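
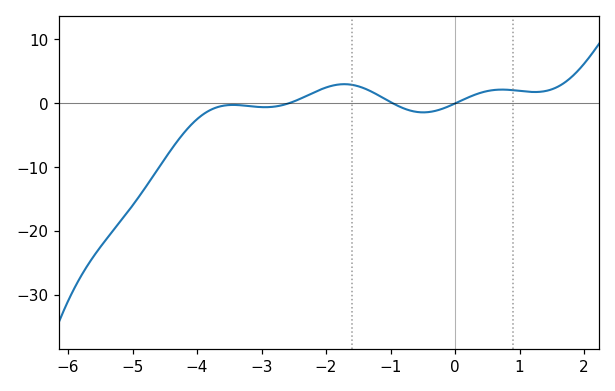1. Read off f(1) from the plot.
1.84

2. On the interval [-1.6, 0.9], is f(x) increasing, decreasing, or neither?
neither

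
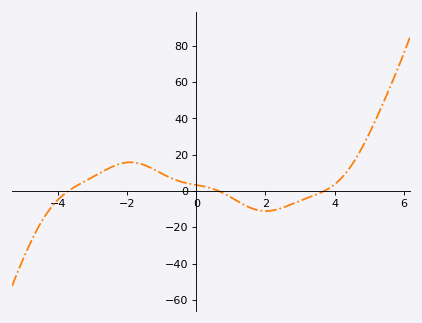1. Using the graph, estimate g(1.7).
-10.2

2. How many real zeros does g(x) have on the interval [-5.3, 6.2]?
3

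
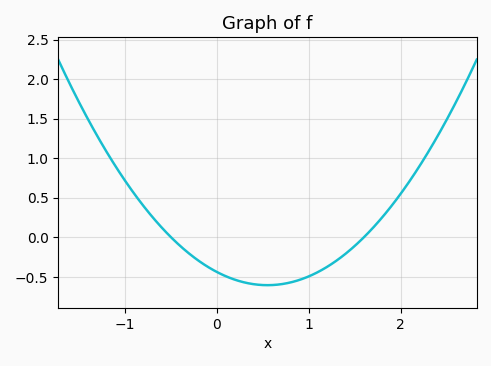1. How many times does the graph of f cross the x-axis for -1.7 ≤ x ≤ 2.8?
2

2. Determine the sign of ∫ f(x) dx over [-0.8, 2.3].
negative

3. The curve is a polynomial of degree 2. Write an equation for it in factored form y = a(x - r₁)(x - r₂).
y = 0.55(x + 0.5)(x - 1.6)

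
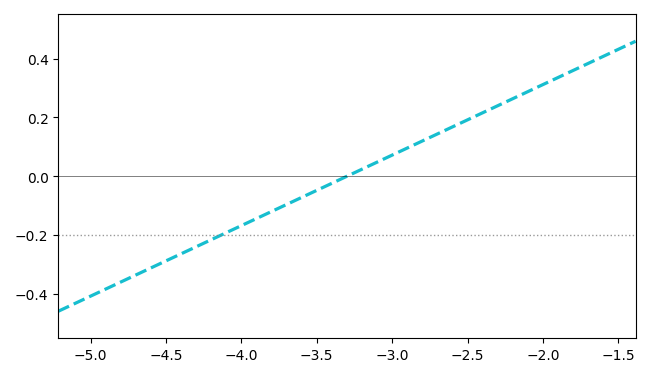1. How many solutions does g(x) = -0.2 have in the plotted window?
1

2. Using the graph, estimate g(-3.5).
-0.04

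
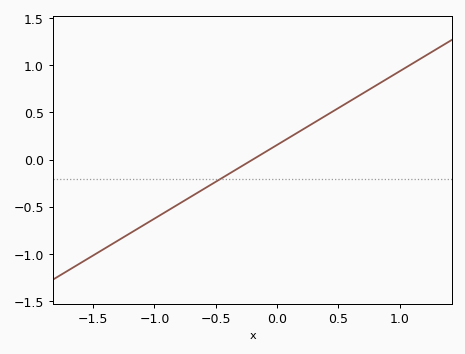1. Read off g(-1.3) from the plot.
-0.858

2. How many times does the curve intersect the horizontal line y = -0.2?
1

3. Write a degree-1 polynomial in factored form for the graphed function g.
y = 0.78(x + 0.2)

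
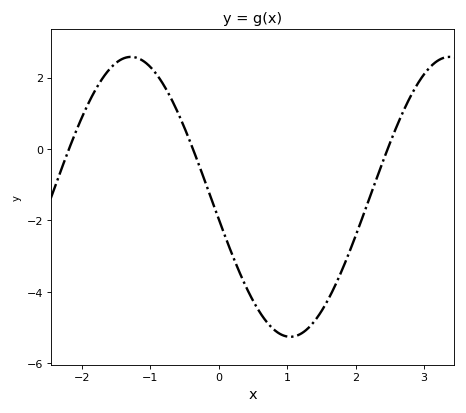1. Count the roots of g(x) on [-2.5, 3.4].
3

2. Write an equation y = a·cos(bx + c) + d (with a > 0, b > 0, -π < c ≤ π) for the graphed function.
y = 3.92cos(1.35x + 1.73) - 1.34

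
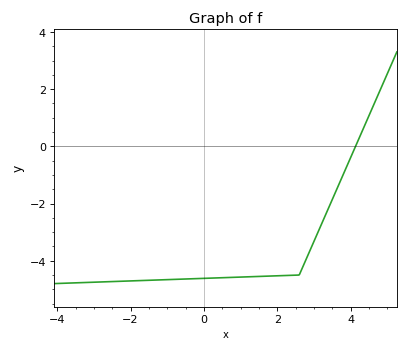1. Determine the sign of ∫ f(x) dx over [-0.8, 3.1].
negative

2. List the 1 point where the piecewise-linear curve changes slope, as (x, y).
(2.6, -4.5)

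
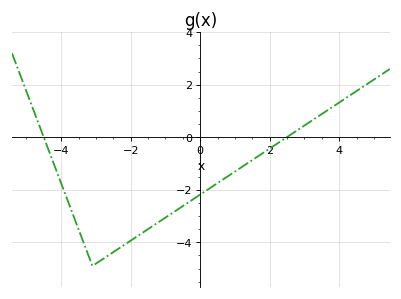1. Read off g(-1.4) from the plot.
-3.4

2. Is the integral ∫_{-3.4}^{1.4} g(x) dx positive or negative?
negative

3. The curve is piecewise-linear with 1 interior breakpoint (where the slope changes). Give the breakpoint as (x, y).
(-3.1, -4.9)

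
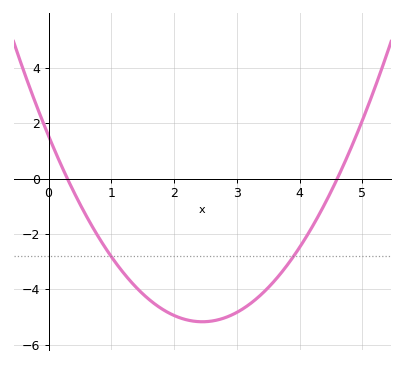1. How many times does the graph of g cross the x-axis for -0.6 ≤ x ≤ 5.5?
2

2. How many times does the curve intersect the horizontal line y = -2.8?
2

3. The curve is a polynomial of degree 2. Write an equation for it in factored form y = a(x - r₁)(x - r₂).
y = 1.12(x - 0.3)(x - 4.6)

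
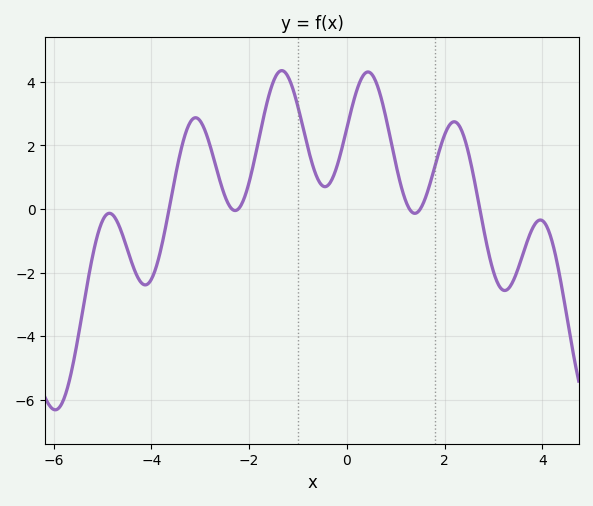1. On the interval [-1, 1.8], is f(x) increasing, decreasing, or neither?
neither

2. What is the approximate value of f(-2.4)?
0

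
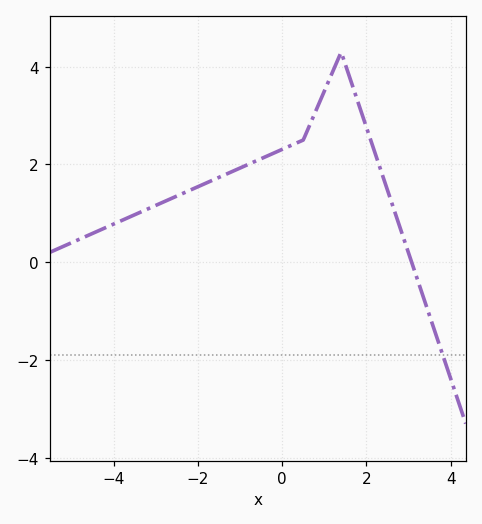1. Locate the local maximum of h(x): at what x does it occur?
1.4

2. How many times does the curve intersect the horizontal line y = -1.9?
1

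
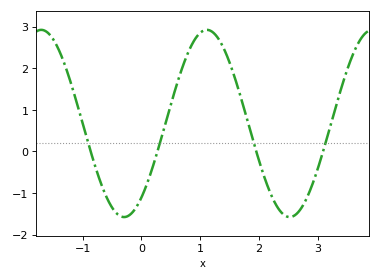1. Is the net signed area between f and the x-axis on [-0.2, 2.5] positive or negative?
positive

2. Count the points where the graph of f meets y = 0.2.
4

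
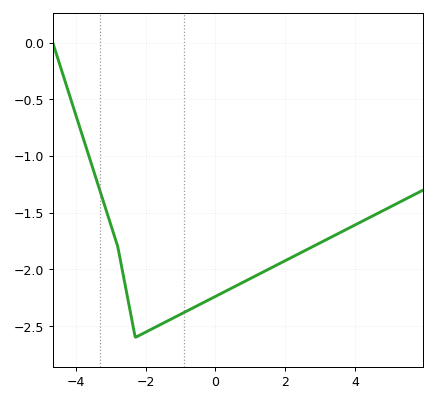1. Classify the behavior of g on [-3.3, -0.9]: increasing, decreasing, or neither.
neither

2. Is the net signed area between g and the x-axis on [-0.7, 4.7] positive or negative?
negative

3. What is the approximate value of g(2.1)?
-1.91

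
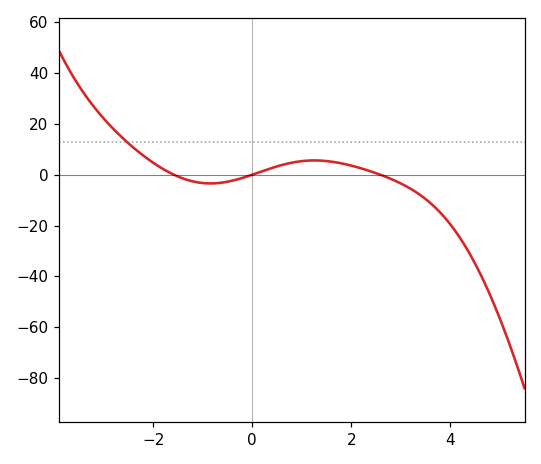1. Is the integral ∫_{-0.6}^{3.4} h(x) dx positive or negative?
positive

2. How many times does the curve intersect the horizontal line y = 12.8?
1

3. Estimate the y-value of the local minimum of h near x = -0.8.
-4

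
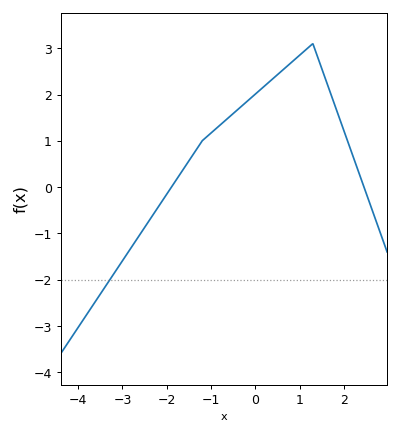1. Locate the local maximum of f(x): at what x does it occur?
1.3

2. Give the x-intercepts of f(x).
-1.89, 2.45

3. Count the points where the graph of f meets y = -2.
1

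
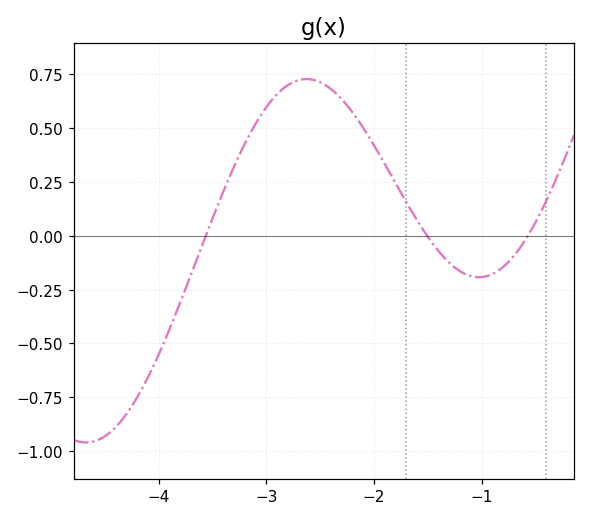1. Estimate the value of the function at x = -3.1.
0.521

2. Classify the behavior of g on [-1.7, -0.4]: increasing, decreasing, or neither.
neither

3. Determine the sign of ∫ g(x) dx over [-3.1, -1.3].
positive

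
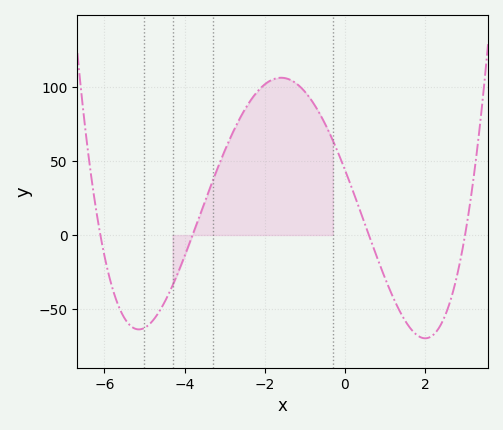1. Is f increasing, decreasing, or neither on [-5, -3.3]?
increasing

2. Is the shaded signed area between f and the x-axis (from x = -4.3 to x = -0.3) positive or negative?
positive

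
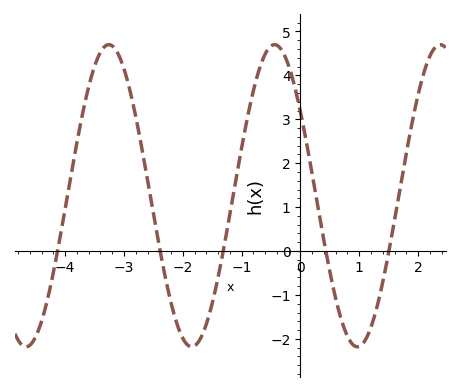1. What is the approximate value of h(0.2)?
1.75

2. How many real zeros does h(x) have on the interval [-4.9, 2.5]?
5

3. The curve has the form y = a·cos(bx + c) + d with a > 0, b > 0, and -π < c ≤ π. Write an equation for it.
y = 3.44cos(2.23x + 0.982) + 1.26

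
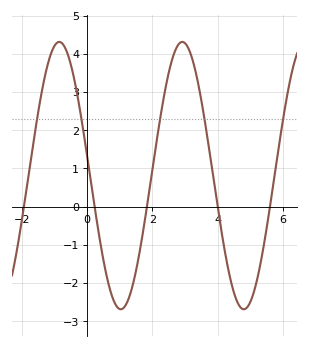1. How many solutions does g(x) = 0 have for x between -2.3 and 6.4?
5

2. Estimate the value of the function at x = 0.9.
-2.61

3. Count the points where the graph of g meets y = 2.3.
5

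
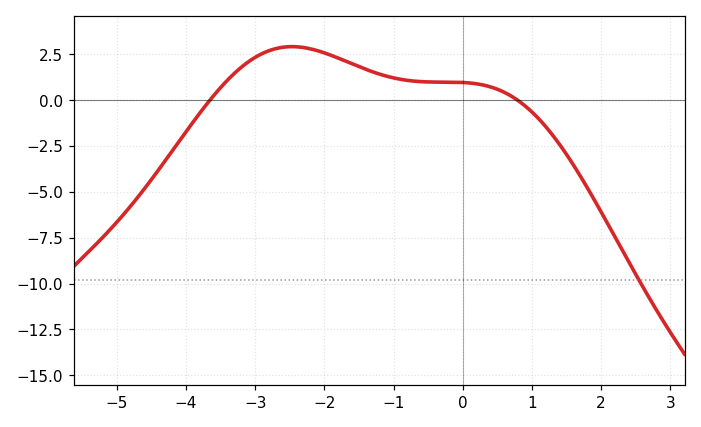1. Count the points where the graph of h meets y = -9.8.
1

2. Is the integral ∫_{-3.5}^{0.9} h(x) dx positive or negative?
positive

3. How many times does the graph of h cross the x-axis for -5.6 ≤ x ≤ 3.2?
2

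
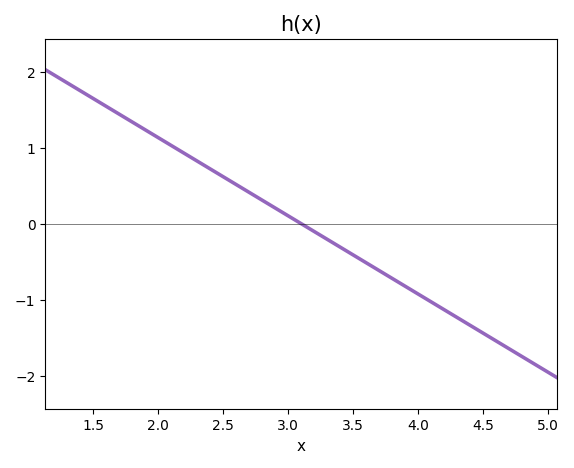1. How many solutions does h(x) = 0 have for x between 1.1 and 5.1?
1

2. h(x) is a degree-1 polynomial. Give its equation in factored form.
y = -1.03(x - 3.1)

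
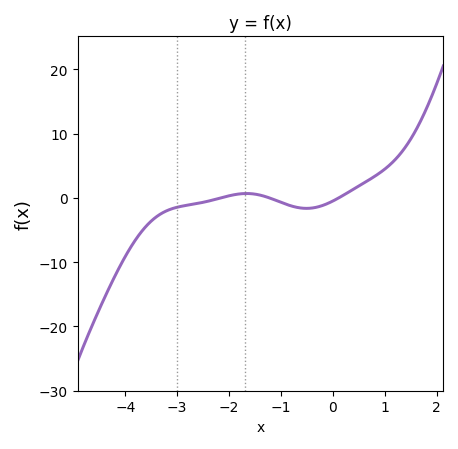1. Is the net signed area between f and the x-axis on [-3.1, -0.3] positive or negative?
negative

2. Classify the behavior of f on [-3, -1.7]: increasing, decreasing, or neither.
increasing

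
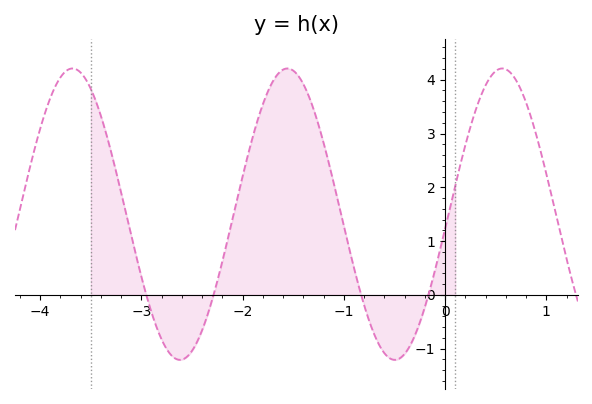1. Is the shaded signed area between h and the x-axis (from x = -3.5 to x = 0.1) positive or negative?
positive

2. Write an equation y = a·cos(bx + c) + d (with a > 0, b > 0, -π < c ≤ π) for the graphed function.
y = 2.71cos(2.96x - 1.67) + 1.5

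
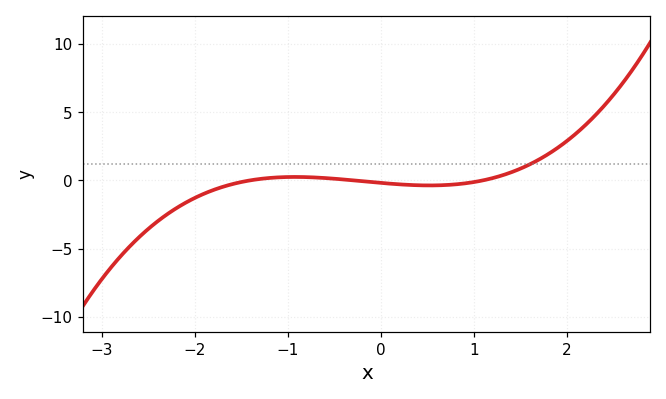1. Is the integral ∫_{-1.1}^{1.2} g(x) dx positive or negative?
negative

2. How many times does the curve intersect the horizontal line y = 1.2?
1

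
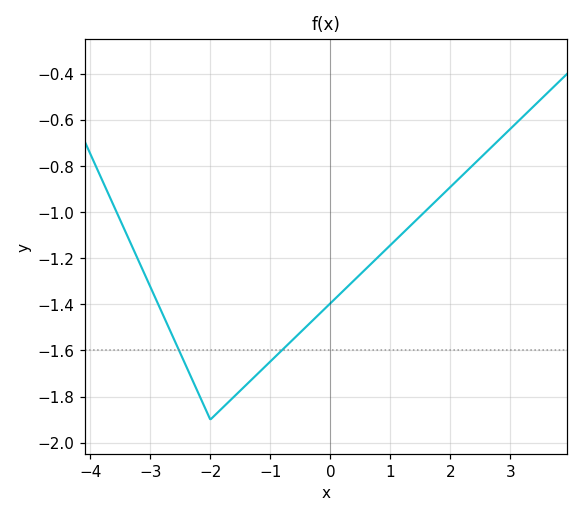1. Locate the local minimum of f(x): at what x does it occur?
-2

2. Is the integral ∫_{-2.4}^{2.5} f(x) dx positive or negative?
negative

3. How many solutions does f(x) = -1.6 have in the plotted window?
2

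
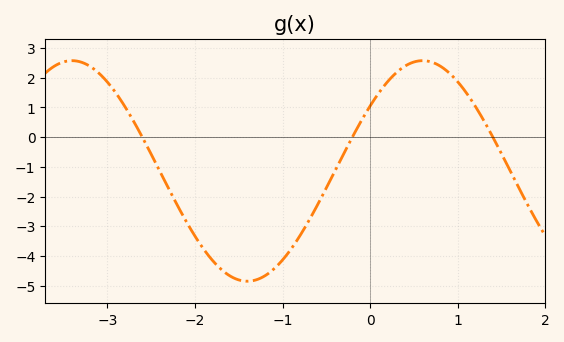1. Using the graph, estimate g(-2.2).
-2.3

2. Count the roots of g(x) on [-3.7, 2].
3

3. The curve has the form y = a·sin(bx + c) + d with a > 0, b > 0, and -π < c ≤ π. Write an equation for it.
y = 3.71sin(1.6x + 0.63) - 1.14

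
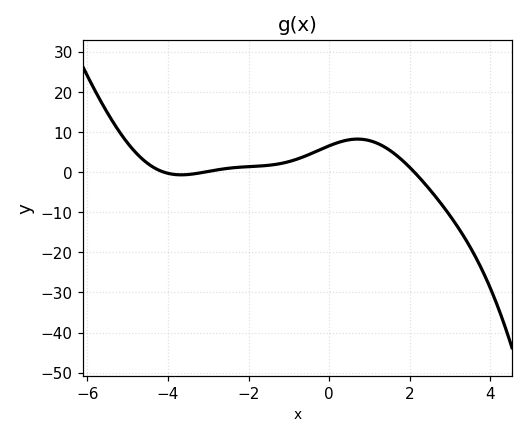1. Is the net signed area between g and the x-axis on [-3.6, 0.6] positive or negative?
positive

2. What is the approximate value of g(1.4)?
6.08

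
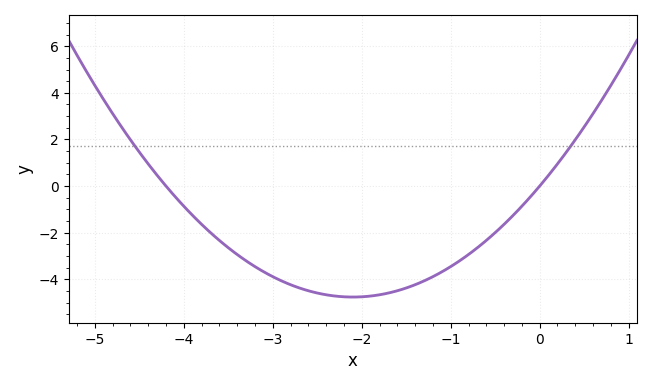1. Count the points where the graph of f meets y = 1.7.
2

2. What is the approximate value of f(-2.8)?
-4.2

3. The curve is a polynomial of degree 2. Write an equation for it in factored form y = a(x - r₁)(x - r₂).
y = 1.08(x + 4.2)(x - 0)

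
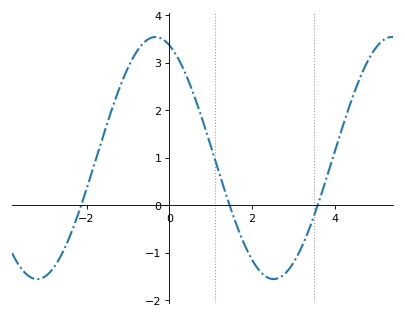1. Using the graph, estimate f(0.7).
2.1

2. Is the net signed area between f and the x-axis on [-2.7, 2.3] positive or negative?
positive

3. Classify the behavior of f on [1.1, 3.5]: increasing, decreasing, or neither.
neither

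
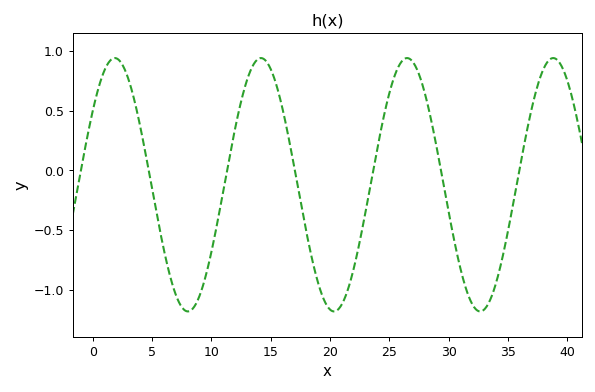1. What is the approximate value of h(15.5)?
0.71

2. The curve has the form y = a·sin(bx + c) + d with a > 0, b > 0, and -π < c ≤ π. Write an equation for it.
y = 1.06sin(0.51x + 0.62) - 0.12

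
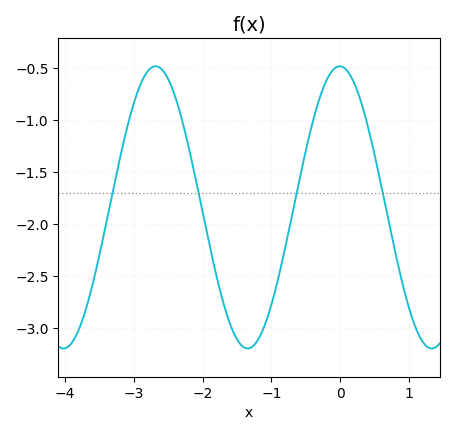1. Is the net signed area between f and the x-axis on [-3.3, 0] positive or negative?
negative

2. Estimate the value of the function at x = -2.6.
-0.506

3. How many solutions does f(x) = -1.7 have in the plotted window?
4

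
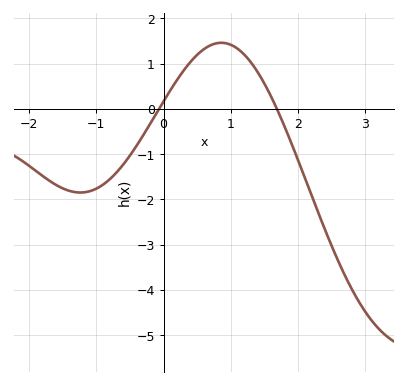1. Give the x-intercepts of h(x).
-0.1, 1.7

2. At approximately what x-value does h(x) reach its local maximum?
0.9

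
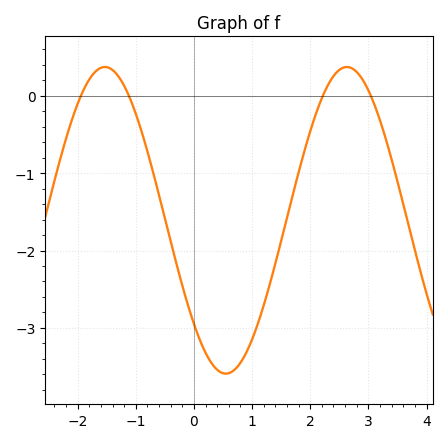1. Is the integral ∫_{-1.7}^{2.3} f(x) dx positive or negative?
negative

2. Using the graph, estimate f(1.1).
-2.94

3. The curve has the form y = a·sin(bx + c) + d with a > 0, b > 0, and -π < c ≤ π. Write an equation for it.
y = 1.98sin(1.51x - 2.4) - 1.61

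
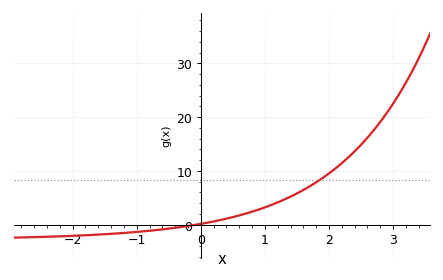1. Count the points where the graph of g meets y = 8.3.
1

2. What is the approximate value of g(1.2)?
4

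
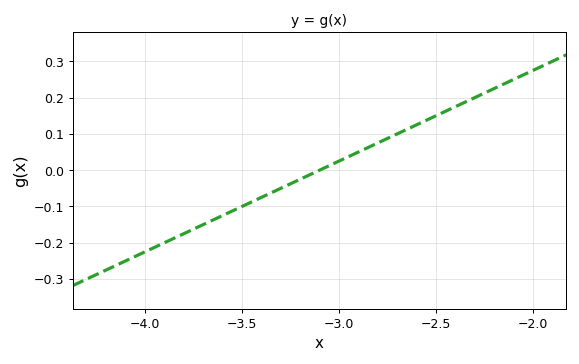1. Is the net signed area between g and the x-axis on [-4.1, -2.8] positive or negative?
negative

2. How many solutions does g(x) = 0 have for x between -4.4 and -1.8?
1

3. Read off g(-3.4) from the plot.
-0.075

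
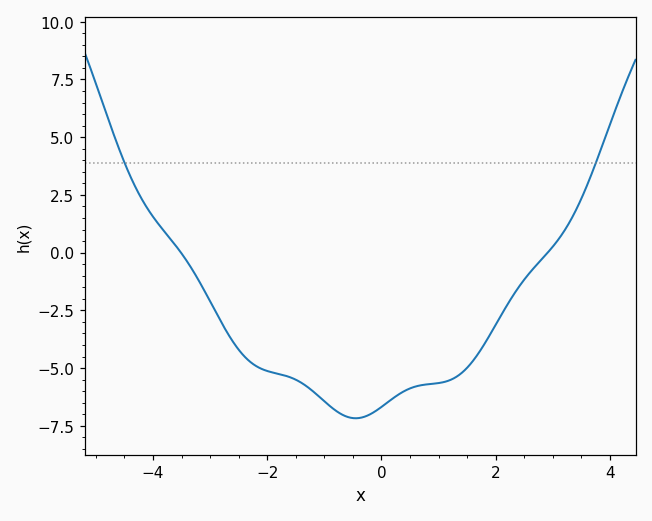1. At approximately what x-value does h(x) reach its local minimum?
-0.452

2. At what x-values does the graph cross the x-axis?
-3.51, 2.91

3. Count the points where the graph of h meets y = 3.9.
2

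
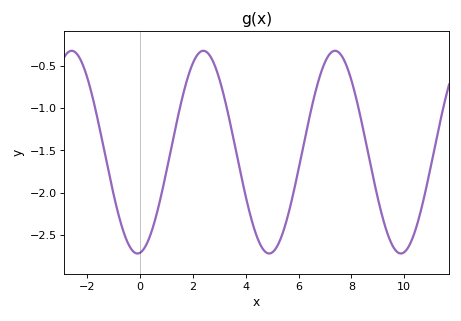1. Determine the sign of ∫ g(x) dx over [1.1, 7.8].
negative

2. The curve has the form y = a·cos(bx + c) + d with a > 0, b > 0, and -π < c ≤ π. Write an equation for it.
y = 1.2cos(1.3x - 3) - 1.52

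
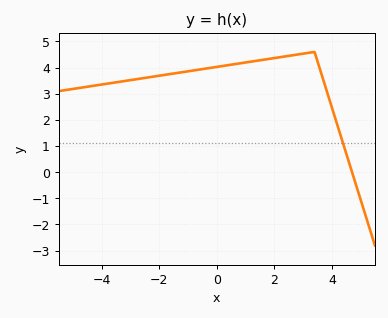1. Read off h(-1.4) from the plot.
3.79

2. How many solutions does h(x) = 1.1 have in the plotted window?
1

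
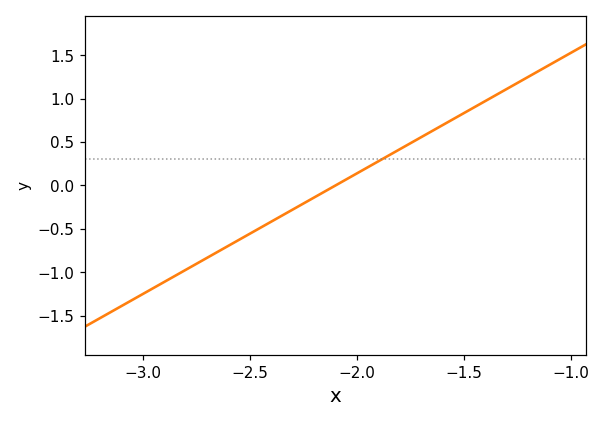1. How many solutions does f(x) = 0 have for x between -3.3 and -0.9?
1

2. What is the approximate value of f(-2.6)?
-0.7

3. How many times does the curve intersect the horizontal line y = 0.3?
1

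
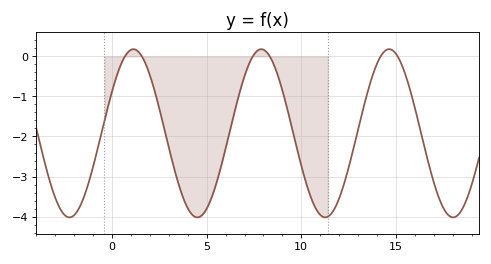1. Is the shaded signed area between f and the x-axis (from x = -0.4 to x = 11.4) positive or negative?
negative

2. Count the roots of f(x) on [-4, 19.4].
6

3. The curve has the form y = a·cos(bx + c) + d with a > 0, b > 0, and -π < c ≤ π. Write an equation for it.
y = 2.1cos(0.93x - 1.05) - 1.92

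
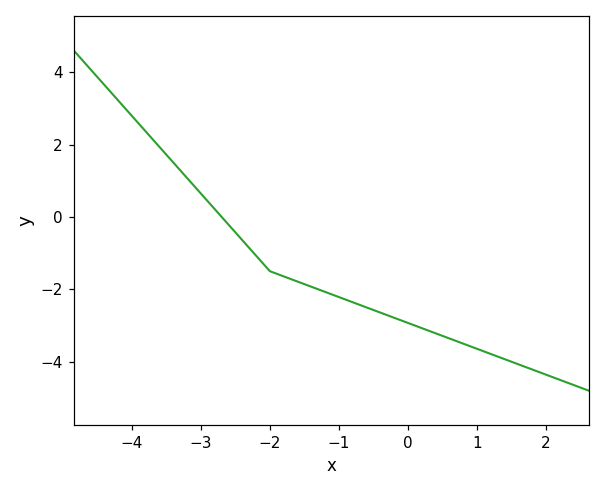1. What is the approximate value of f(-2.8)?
0.215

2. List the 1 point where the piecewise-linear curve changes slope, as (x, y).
(-2, -1.5)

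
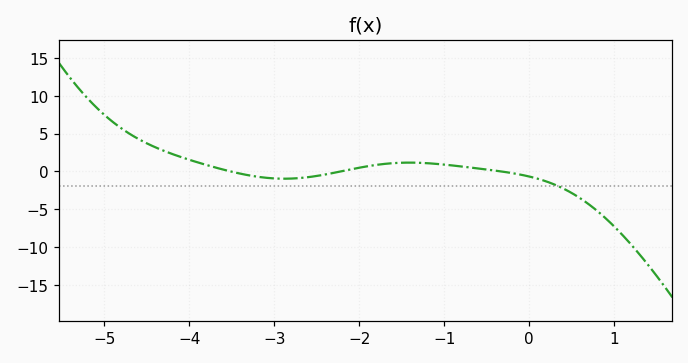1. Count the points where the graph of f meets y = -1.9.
1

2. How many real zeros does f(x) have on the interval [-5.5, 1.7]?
3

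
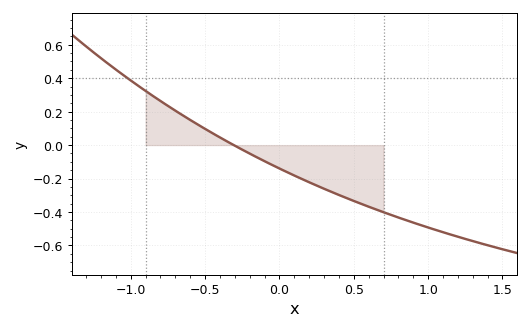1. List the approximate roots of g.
-0.307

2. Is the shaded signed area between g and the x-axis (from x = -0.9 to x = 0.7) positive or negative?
negative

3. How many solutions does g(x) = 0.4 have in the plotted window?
1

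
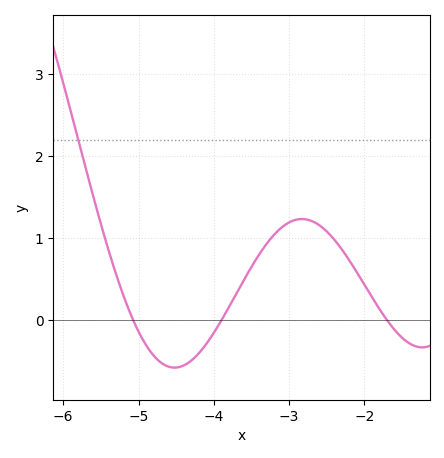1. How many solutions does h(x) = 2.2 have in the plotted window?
1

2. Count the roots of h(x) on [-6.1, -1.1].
3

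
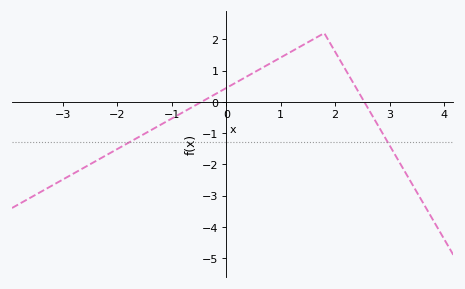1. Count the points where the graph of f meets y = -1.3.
2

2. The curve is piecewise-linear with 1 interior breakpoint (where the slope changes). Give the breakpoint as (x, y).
(1.8, 2.2)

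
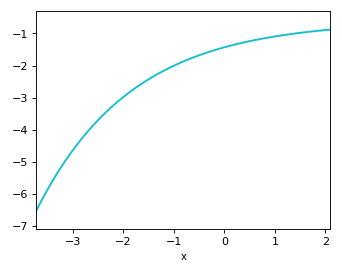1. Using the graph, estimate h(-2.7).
-4.04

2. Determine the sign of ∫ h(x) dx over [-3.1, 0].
negative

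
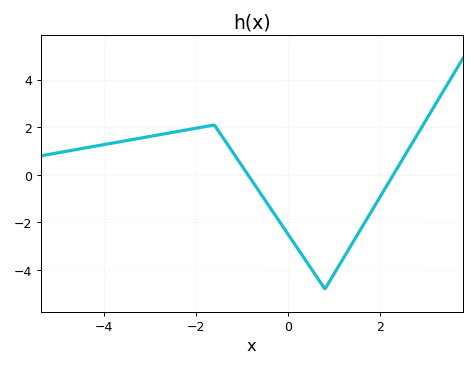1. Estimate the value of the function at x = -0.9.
0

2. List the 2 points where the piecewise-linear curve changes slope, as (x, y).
(-1.6, 2.1); (0.8, -4.8)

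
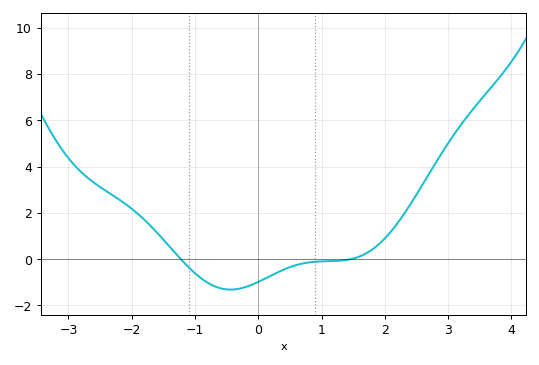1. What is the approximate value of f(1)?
-0.097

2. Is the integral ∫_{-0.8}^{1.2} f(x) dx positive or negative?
negative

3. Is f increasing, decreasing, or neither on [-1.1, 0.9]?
neither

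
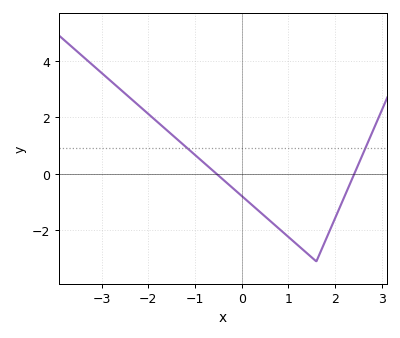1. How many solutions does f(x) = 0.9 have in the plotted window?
2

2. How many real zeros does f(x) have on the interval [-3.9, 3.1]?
2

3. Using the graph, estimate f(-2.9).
3.42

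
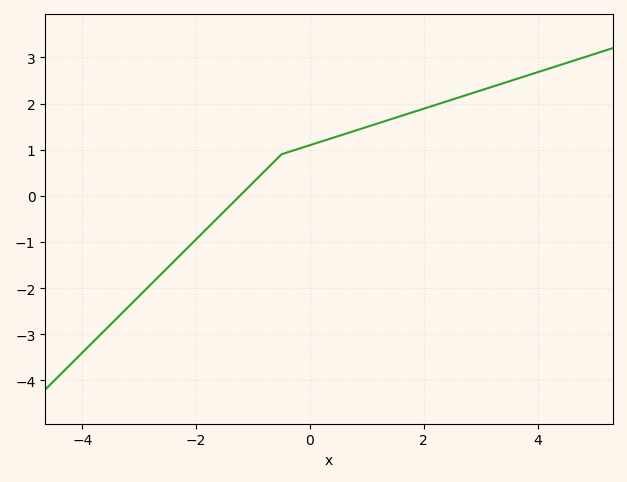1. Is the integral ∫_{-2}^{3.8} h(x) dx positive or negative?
positive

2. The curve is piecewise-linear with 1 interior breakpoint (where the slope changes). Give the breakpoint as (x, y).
(-0.5, 0.9)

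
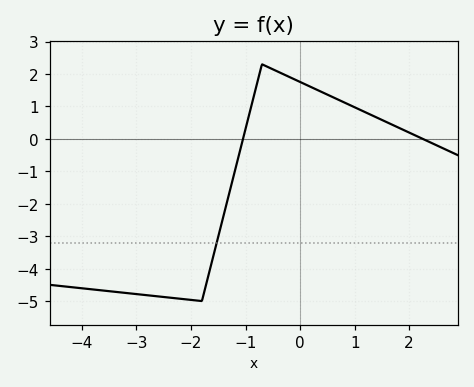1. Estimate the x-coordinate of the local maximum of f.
-0.7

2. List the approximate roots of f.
-1, 2.2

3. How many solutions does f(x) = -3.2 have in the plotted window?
1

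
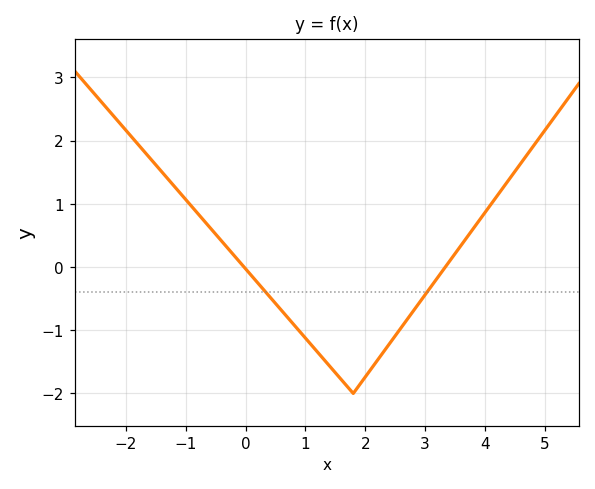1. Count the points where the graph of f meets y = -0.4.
2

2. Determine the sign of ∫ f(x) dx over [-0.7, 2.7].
negative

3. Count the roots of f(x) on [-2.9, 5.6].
2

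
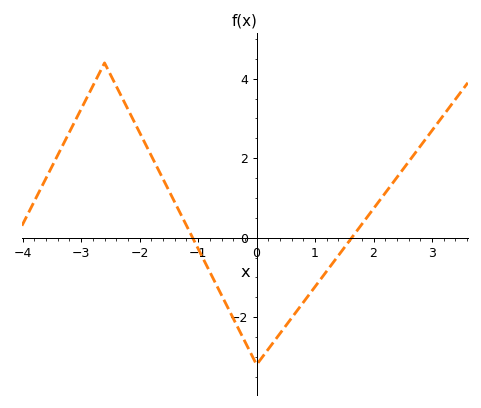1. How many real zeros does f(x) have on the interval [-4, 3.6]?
2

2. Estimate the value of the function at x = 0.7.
-1.8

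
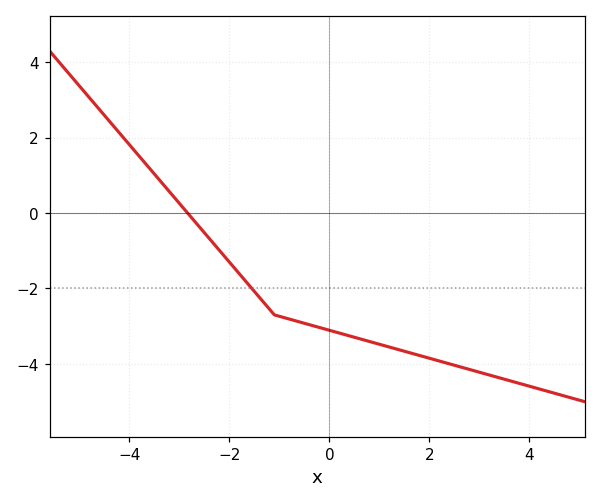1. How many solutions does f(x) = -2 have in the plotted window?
1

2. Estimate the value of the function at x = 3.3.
-4.33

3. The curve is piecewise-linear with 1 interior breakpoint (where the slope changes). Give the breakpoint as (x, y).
(-1.1, -2.7)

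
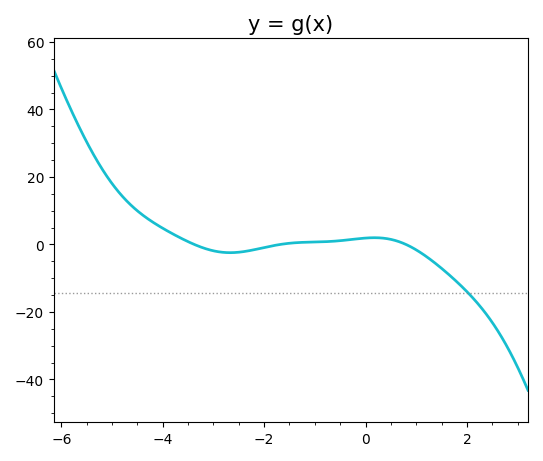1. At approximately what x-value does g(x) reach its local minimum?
-2.6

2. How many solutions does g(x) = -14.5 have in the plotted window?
1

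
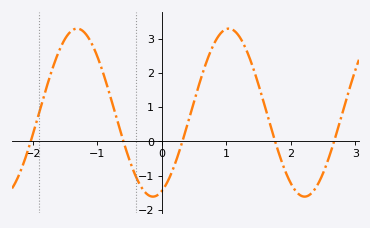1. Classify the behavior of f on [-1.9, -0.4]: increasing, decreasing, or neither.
neither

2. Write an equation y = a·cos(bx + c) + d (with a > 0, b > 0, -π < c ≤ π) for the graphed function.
y = 2.45cos(2.67x - 2.77) + 0.84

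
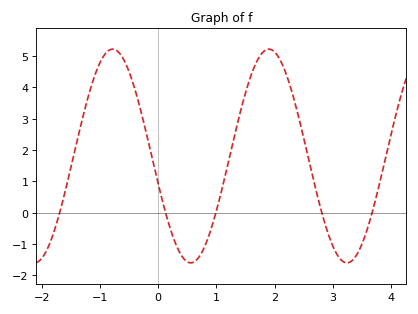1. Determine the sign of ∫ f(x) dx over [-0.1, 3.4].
positive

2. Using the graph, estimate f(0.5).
-1.57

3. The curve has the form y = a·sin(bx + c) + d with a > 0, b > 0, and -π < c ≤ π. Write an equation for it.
y = 3.41sin(2.34x - 2.88) + 1.81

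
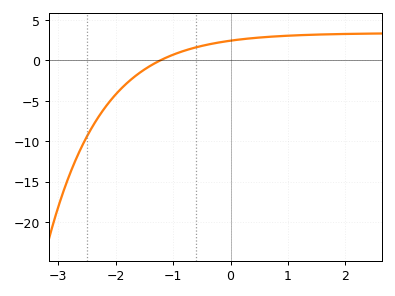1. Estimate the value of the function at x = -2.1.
-5.04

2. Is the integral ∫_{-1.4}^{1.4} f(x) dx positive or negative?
positive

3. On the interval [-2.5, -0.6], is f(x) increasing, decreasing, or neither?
increasing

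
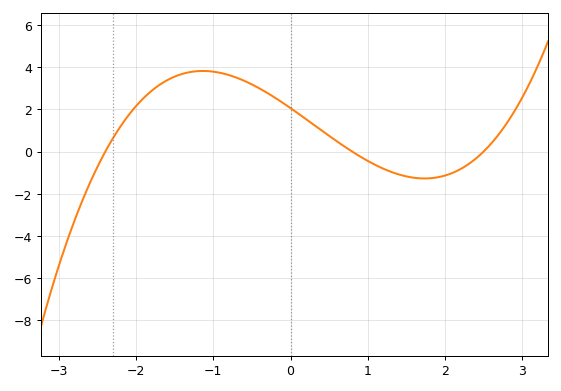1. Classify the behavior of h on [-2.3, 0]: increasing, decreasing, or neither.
neither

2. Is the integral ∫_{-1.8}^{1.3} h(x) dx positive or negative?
positive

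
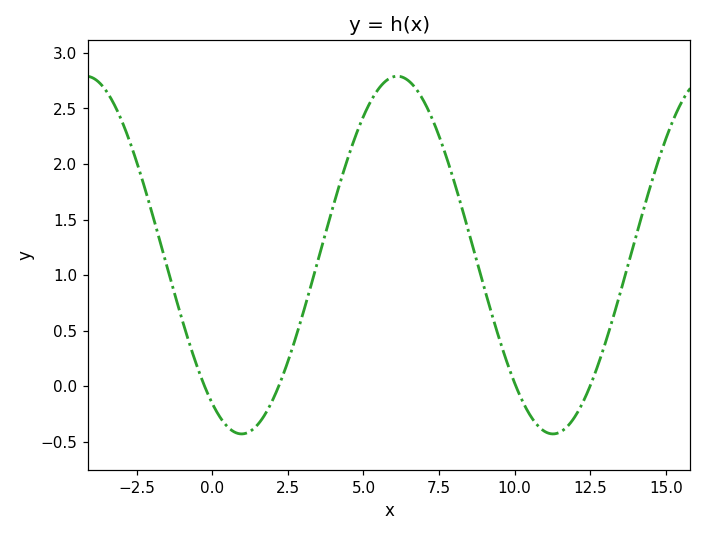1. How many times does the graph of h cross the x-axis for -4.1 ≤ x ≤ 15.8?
4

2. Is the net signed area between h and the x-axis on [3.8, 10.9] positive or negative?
positive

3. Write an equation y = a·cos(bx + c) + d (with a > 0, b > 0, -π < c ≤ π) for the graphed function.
y = 1.61cos(0.61x + 2.5) + 1.18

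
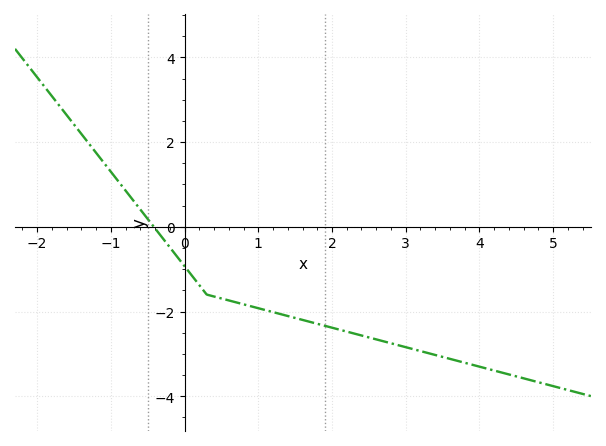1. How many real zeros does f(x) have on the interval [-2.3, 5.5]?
1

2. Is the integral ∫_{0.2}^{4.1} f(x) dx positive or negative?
negative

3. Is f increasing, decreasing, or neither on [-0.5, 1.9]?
decreasing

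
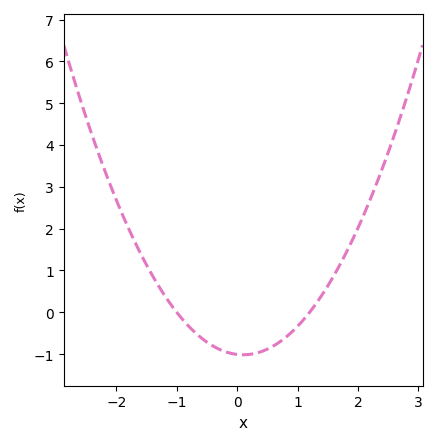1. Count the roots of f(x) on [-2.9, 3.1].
2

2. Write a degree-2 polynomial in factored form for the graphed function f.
y = 0.84(x + 1)(x - 1.2)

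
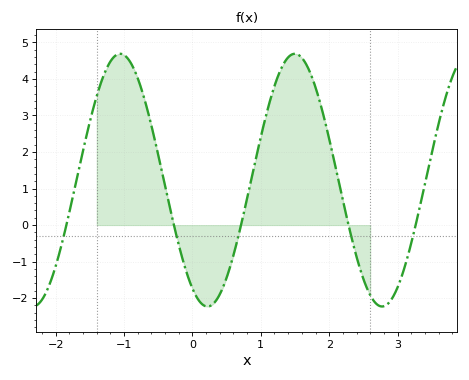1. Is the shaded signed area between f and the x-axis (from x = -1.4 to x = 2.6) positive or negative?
positive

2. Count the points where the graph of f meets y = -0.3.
5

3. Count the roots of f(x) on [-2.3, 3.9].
5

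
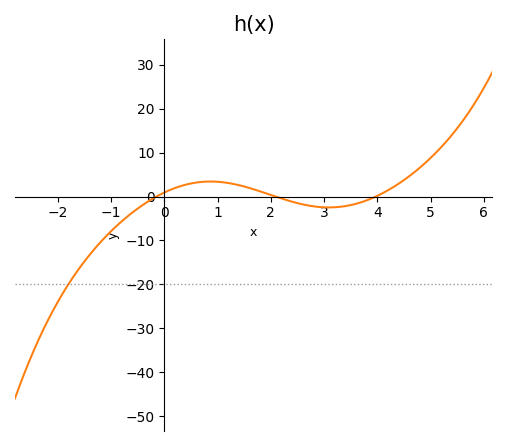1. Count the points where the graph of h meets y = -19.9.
1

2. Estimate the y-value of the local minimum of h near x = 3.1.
-2.46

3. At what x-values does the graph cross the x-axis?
-0.15, 2.09, 3.97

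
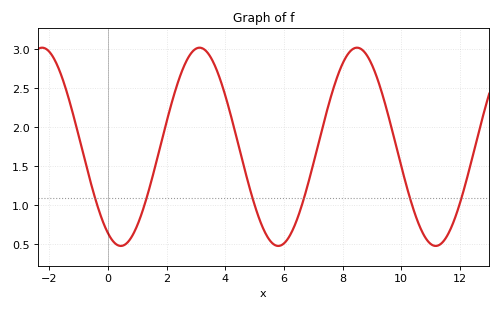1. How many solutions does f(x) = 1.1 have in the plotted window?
6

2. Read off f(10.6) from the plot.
0.75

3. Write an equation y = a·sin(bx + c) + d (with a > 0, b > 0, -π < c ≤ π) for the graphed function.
y = 1.27sin(1.2x - 2.1) + 1.75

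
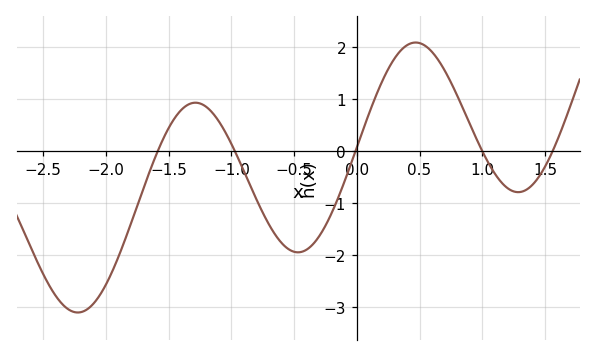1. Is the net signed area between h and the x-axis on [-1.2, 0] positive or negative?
negative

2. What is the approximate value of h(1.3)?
-0.793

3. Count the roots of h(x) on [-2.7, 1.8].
5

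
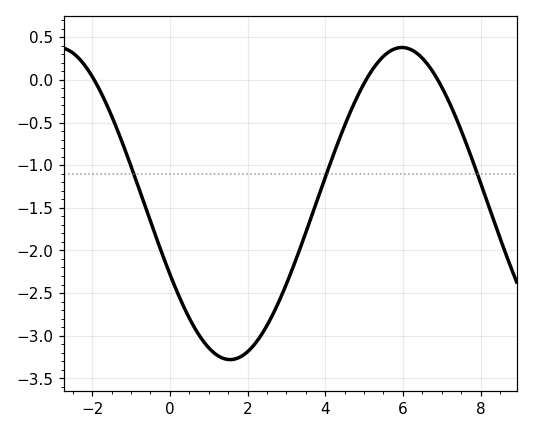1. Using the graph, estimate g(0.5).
-2.8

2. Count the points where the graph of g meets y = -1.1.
3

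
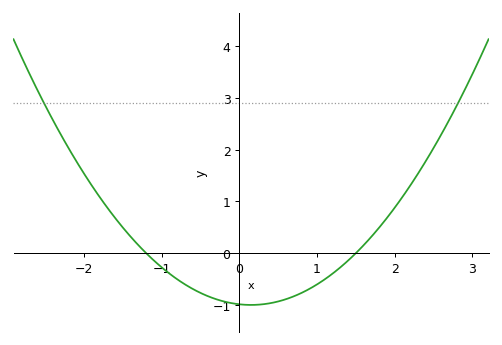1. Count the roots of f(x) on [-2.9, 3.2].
2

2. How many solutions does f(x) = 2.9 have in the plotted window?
2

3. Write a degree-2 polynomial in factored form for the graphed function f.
y = 0.55(x + 1.2)(x - 1.5)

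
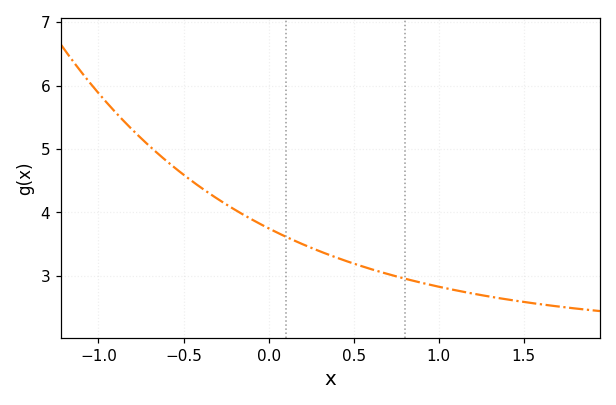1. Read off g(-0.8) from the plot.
5.3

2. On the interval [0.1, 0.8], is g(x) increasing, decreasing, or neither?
decreasing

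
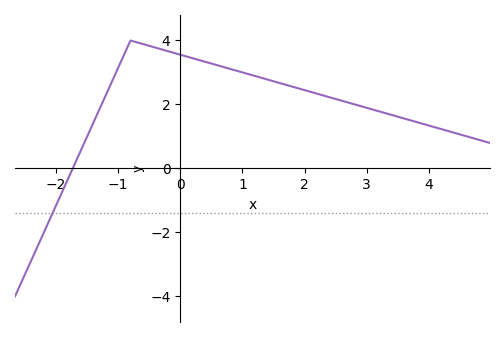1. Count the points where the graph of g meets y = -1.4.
1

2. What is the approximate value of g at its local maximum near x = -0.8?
4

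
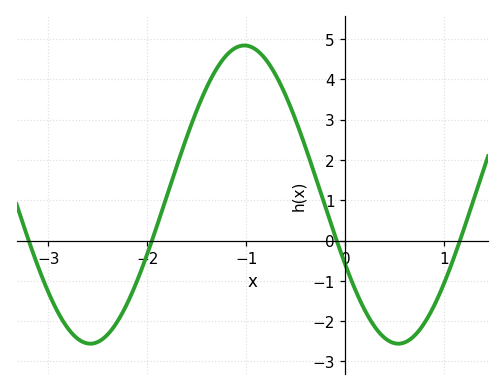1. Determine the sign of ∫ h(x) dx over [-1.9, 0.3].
positive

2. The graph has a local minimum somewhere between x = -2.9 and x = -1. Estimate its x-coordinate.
-2.58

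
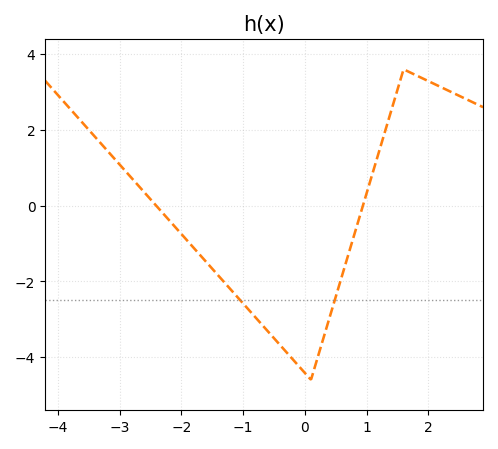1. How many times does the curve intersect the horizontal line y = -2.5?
2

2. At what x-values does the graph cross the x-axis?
-2.4, 0.9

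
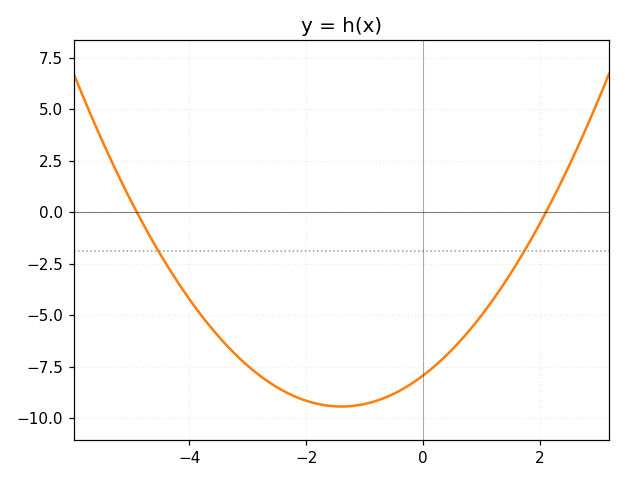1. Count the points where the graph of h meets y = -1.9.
2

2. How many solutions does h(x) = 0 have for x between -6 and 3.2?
2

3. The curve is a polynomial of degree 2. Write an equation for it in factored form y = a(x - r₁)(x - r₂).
y = 0.77(x + 4.9)(x - 2.1)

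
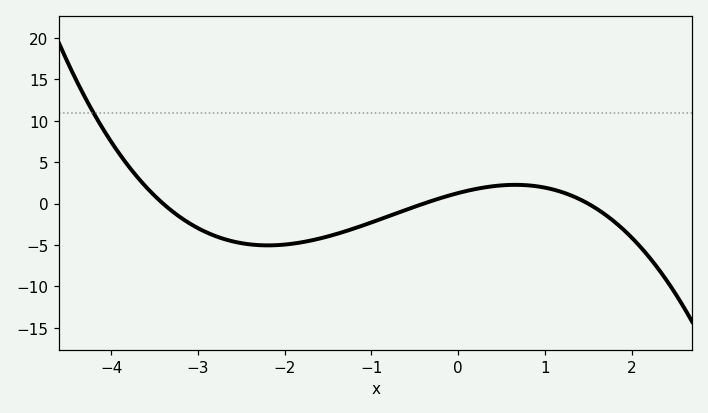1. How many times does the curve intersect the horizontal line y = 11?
1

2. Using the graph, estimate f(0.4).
2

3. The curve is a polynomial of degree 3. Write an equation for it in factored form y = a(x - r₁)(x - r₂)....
y = -0.63(x + 3.4)(x + 0.4)(x - 1.5)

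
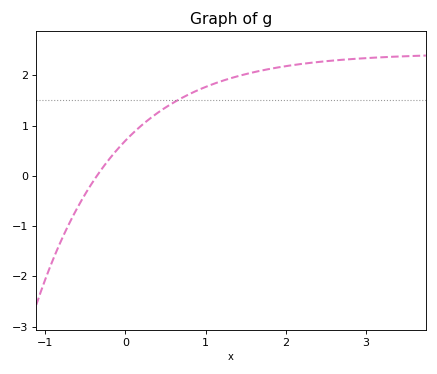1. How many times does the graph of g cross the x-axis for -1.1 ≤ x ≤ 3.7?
1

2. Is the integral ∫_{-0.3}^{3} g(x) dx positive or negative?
positive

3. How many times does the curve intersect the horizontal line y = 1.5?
1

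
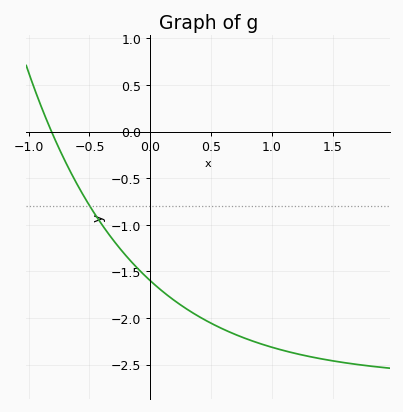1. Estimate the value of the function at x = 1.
-2.3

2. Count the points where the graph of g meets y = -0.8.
1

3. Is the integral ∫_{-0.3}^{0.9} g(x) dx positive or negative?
negative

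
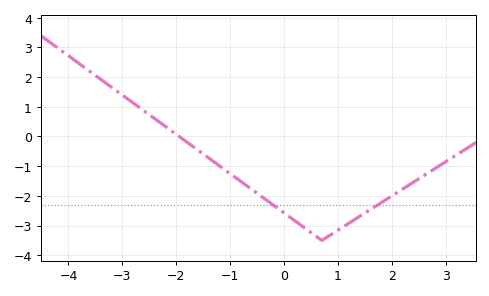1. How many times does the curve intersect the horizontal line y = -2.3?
2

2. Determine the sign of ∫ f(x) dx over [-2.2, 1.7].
negative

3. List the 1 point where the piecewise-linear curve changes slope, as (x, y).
(0.7, -3.5)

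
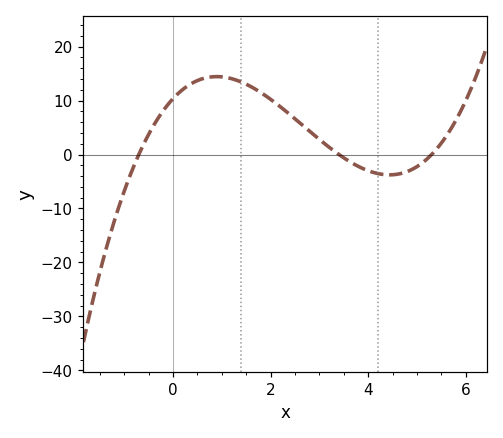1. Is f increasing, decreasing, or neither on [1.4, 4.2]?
decreasing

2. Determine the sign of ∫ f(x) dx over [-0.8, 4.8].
positive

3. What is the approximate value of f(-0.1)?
9.3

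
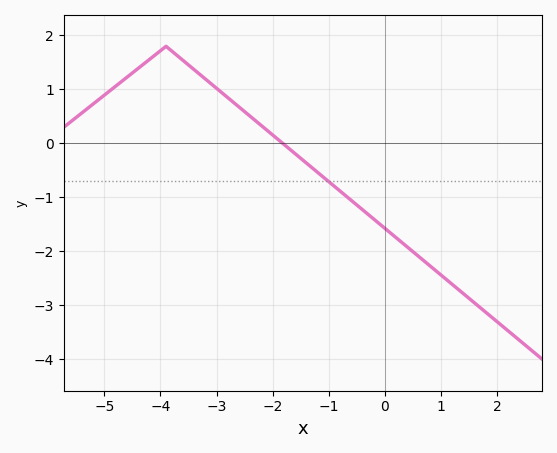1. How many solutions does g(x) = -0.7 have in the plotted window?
1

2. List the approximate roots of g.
-1.82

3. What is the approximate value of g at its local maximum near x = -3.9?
1.8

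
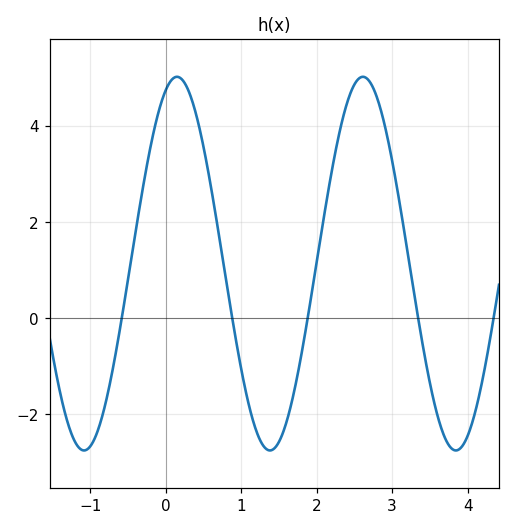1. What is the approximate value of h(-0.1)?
4.2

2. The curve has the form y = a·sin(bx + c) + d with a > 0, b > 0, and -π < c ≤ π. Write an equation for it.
y = 3.89sin(2.5x + 1.2) + 1.14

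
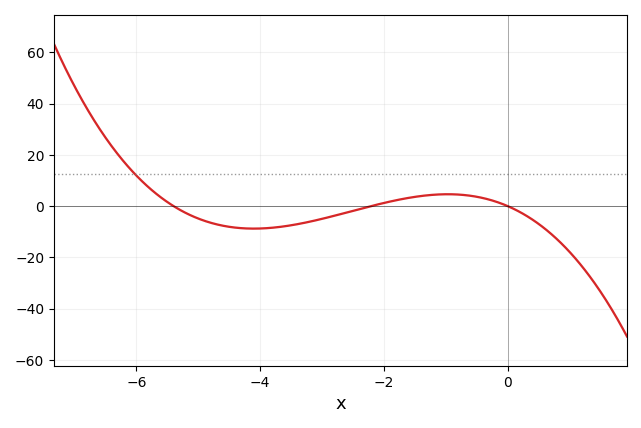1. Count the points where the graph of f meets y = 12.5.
1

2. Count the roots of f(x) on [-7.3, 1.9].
3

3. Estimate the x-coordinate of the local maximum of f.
-0.968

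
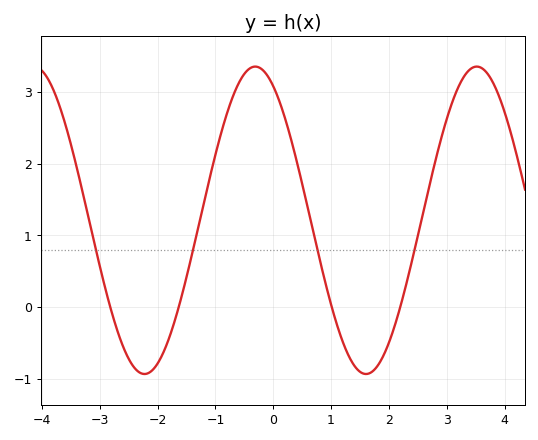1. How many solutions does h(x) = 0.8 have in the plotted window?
4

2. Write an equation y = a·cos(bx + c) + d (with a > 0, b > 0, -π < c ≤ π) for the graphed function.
y = 2.14cos(1.64x + 0.512) + 1.21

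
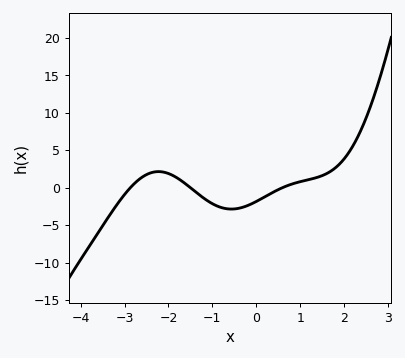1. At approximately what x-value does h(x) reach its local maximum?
-2.23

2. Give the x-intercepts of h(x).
-2.87, -1.5, 0.593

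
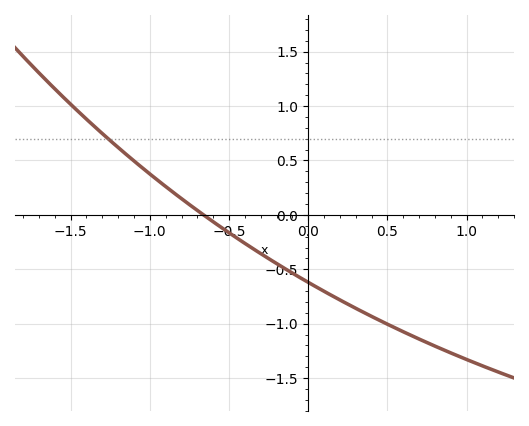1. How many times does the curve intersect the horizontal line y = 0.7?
1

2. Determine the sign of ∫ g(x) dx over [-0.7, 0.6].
negative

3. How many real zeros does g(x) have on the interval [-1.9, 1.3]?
1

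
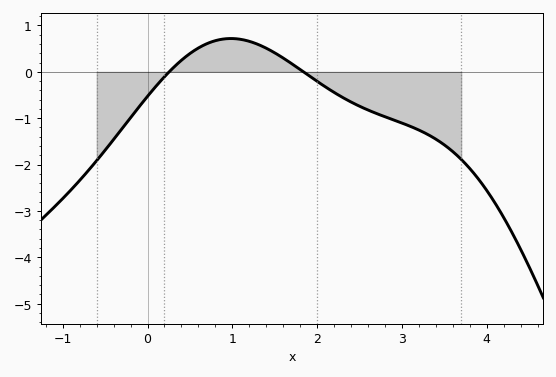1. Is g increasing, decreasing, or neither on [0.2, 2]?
neither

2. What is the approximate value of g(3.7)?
-1.89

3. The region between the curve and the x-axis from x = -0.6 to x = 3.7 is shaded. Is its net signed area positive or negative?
negative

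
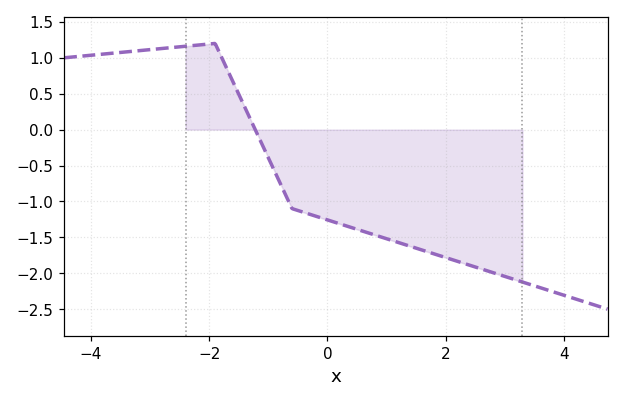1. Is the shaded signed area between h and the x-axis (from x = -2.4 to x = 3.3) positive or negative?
negative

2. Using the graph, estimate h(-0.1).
-1.23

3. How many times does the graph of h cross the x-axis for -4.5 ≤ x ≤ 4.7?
1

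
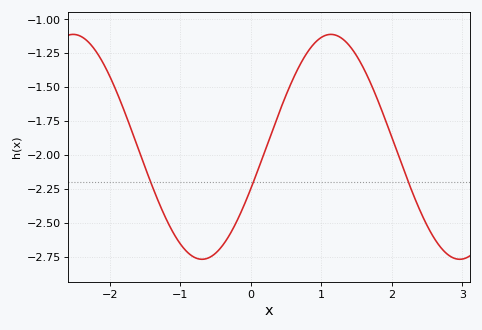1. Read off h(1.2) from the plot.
-1.12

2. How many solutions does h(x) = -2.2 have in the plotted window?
3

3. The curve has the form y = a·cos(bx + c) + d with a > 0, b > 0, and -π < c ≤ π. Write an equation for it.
y = 0.83cos(1.72x - 1.95) - 1.94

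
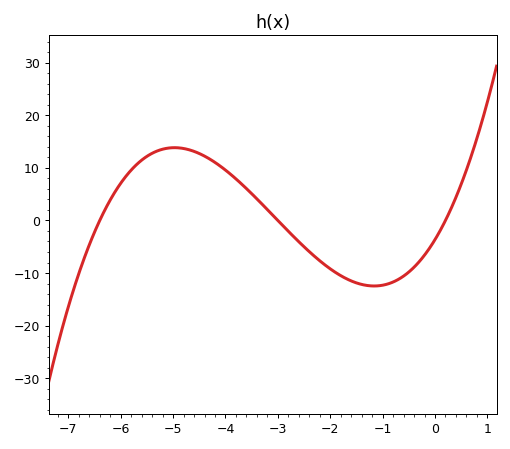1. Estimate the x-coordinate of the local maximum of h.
-4.97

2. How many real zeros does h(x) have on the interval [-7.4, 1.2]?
3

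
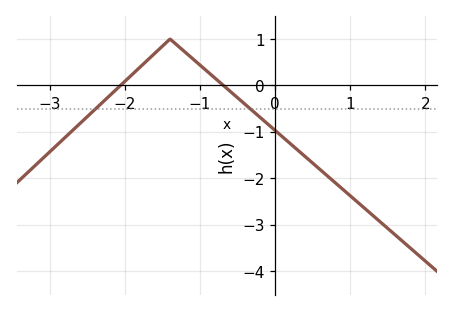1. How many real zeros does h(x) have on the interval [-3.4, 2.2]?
2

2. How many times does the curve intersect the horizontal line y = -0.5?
2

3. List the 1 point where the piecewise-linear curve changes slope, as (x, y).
(-1.4, 1)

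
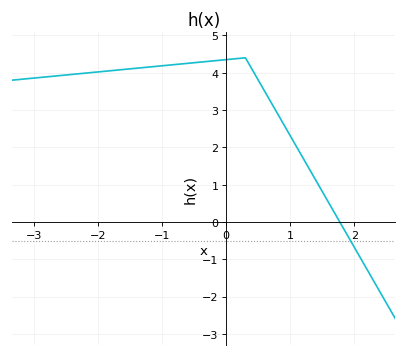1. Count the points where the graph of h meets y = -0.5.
1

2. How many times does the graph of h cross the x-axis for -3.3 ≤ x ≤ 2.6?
1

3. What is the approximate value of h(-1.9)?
4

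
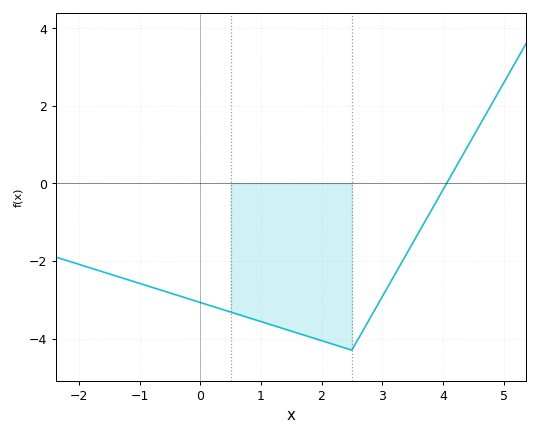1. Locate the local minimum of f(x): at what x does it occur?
2.4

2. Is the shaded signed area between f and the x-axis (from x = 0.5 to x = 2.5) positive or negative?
negative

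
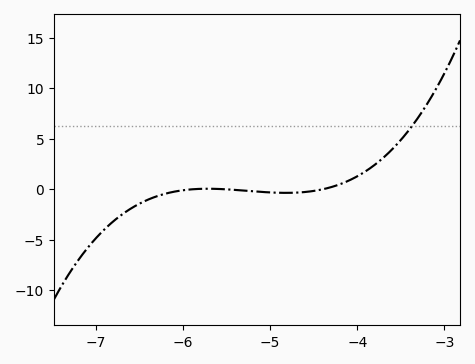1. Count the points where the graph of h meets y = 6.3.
1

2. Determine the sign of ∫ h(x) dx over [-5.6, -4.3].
negative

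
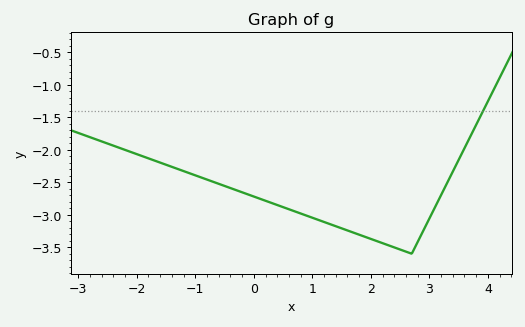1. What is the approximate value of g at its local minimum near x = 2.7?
-3.6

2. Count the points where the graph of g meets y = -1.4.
1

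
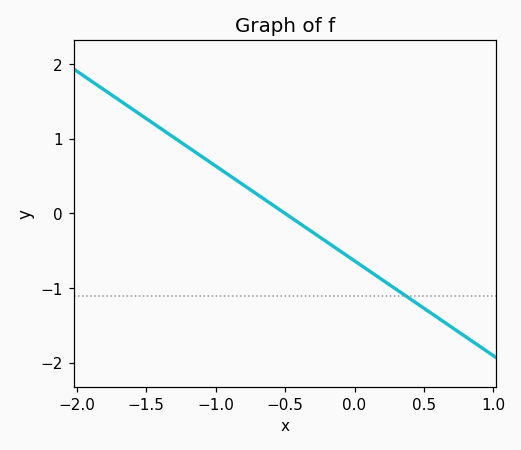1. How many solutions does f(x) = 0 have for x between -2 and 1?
1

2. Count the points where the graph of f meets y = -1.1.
1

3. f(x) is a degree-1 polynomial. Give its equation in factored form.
y = -1.27(x + 0.5)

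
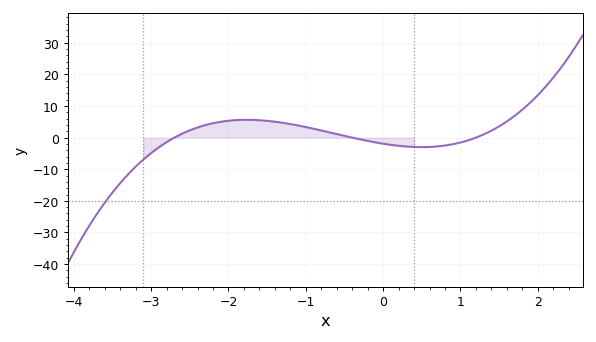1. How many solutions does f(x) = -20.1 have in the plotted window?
1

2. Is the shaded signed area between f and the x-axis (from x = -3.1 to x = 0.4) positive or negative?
positive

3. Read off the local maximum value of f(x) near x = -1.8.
5.64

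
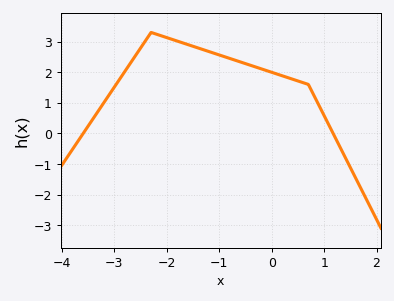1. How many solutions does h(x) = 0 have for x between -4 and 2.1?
2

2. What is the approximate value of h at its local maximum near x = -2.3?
3.3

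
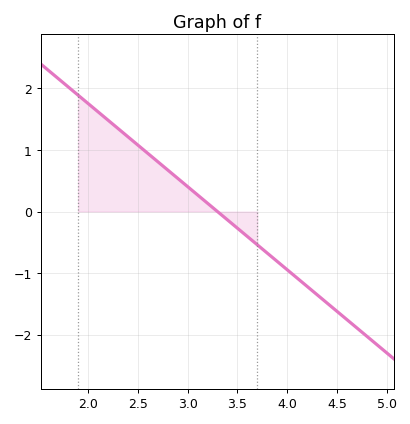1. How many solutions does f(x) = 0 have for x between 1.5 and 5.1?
1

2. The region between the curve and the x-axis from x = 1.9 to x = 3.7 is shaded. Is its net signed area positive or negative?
positive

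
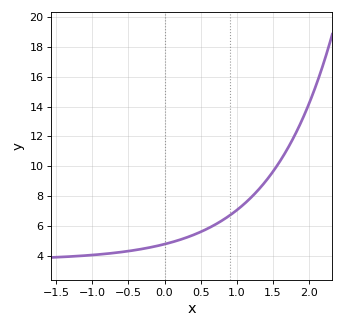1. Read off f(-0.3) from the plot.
4.47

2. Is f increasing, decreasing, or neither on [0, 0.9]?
increasing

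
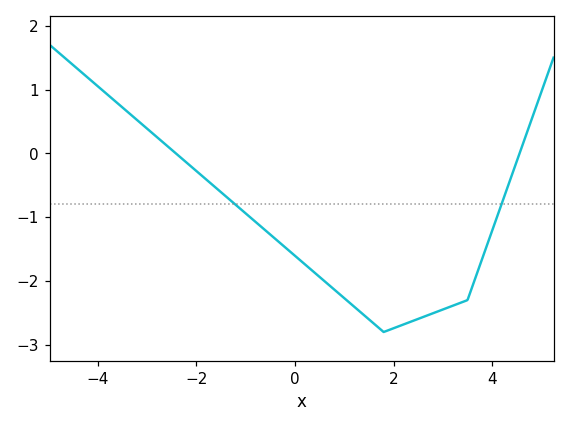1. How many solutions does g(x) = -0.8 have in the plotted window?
2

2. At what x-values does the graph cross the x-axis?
-2.41, 4.56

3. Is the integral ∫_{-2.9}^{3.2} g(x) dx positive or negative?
negative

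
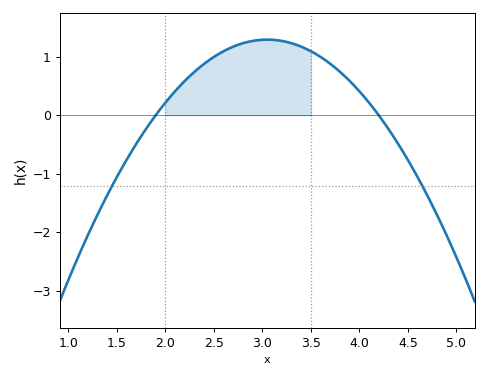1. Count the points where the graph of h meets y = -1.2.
2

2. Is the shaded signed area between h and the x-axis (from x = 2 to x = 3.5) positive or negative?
positive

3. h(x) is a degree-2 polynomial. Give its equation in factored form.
y = -0.98(x - 1.9)(x - 4.2)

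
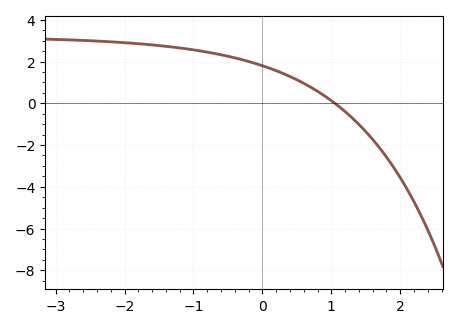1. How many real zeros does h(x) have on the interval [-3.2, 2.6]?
1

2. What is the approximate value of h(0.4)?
1.2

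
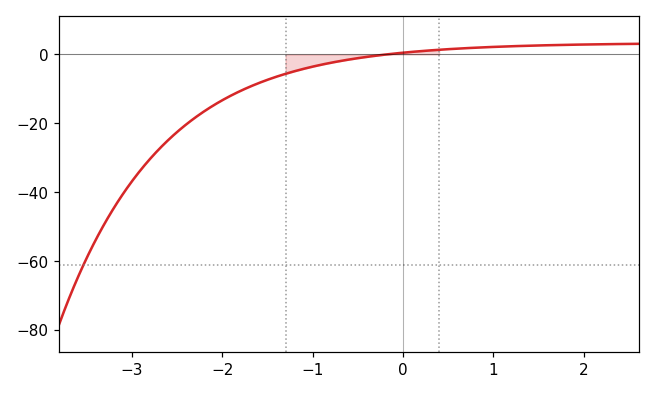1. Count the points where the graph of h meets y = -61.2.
1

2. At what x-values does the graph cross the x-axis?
-0.183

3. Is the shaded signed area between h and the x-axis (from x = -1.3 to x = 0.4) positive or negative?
negative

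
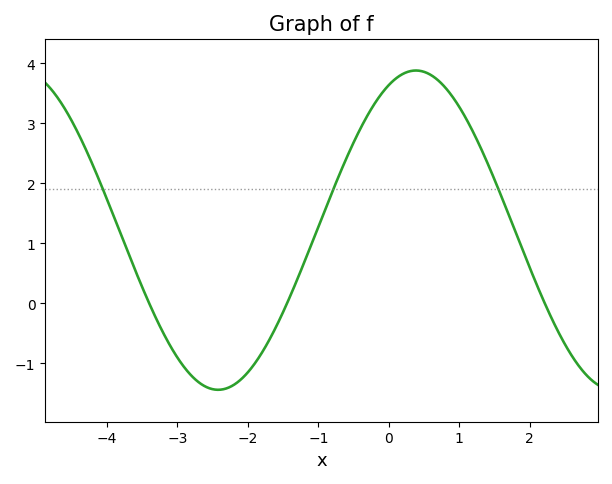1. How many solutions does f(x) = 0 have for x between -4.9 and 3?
3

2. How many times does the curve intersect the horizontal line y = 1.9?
3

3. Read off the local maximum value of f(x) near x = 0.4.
3.88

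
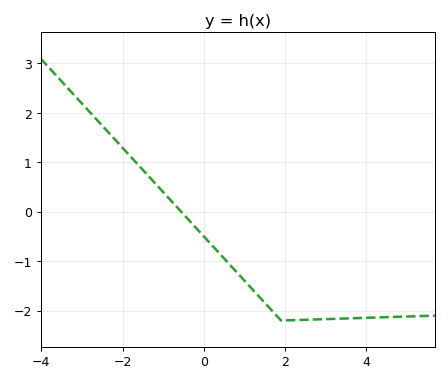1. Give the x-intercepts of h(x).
-0.556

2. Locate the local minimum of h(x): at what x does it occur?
1.9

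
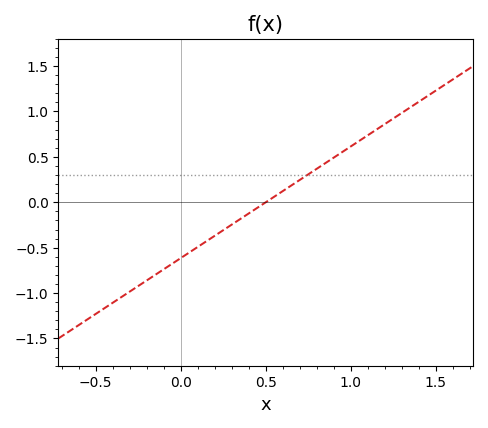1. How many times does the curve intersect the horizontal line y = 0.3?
1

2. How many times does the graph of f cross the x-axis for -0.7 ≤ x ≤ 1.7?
1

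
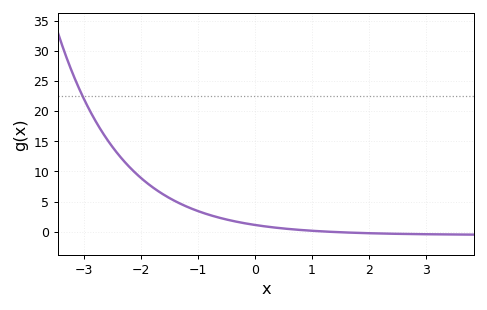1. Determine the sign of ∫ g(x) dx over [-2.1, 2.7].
positive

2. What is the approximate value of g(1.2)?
0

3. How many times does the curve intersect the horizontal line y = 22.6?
1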